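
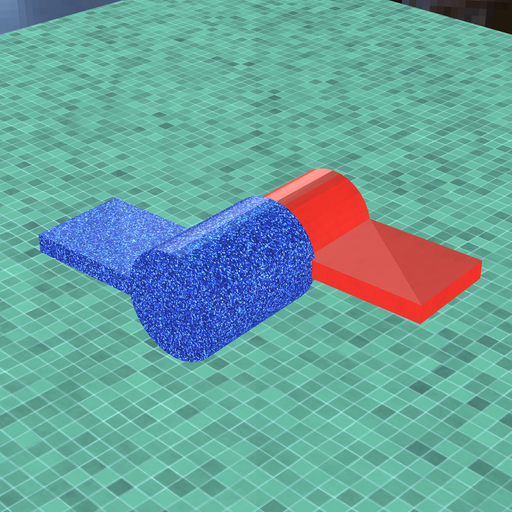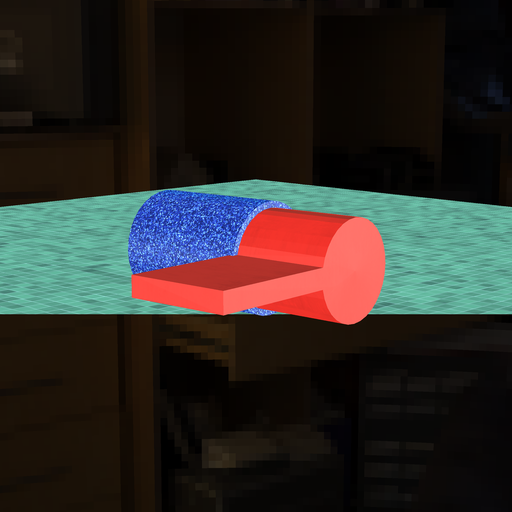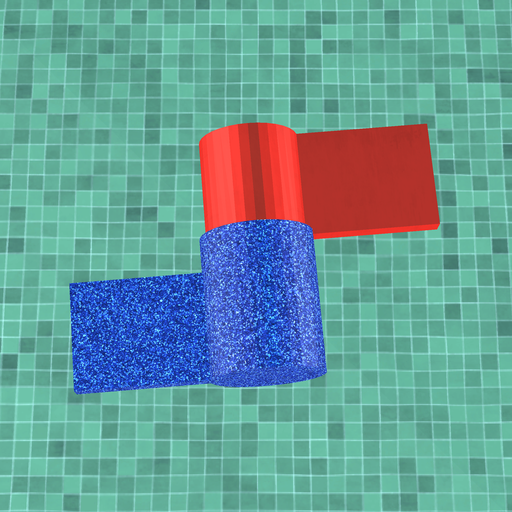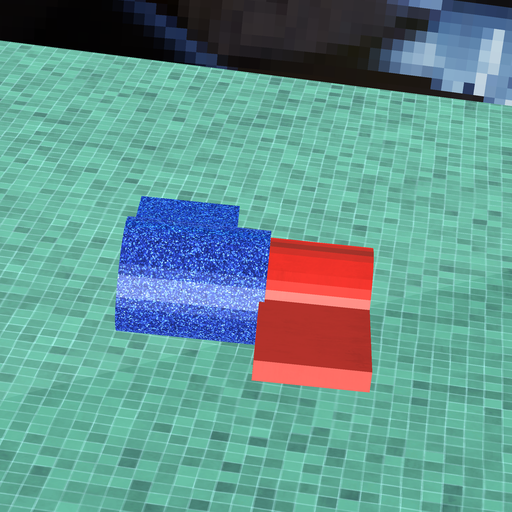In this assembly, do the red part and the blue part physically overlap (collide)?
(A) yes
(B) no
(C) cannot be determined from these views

(A) yes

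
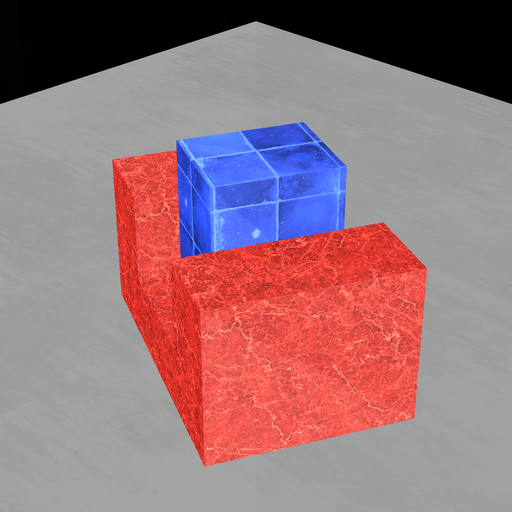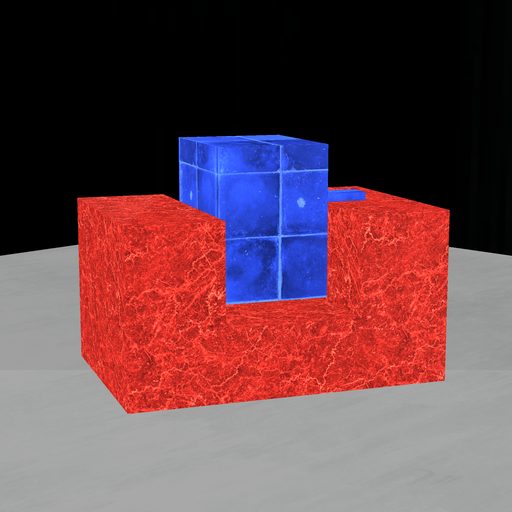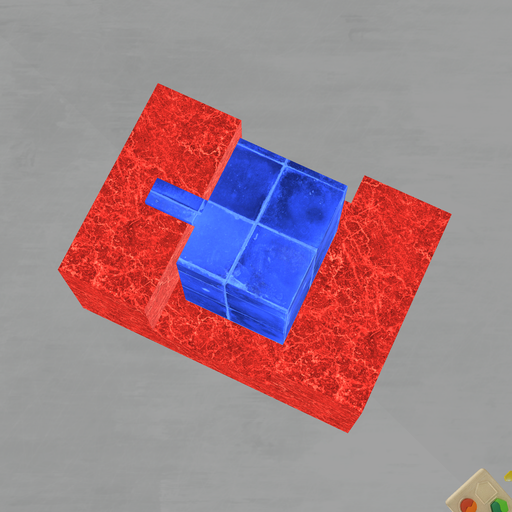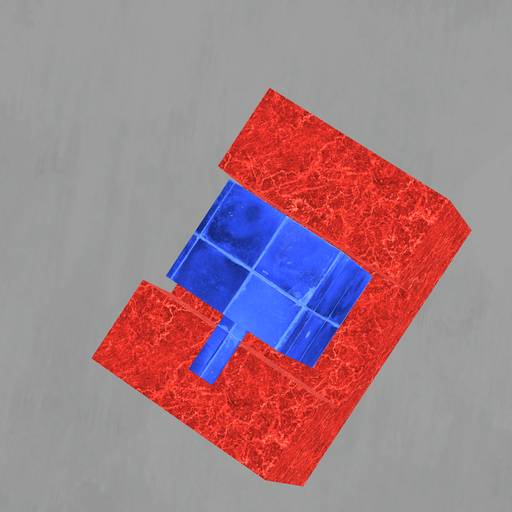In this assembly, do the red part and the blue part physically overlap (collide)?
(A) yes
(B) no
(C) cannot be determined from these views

(B) no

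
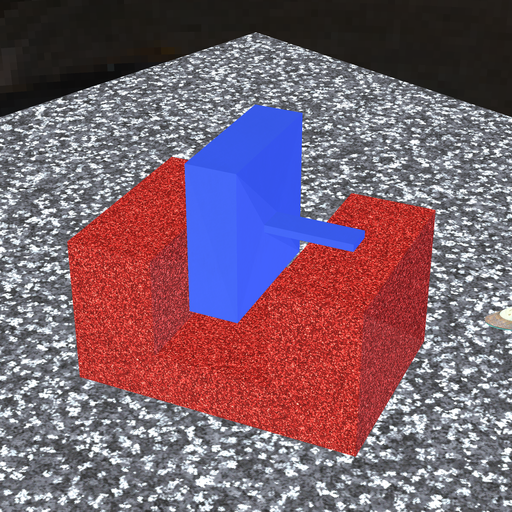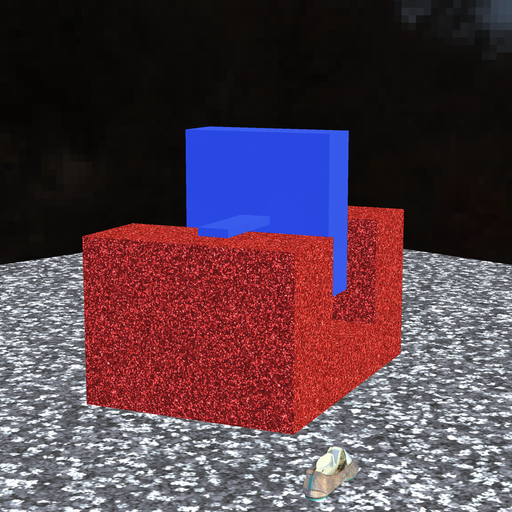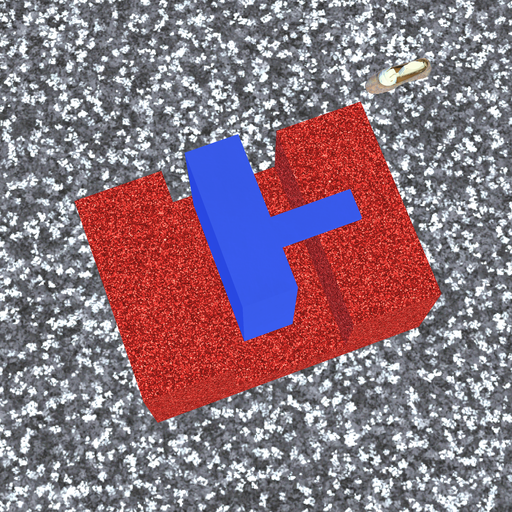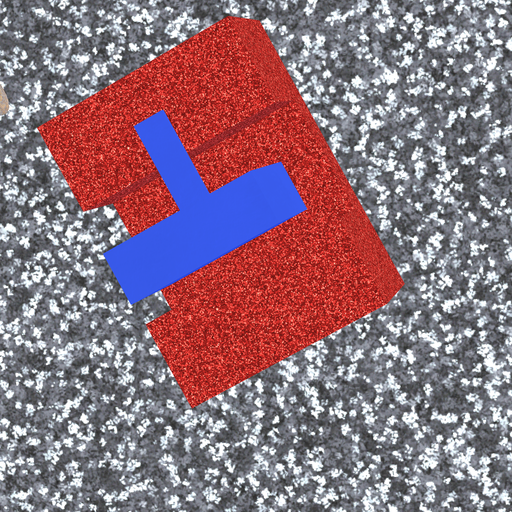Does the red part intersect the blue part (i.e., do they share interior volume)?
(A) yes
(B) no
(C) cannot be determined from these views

(B) no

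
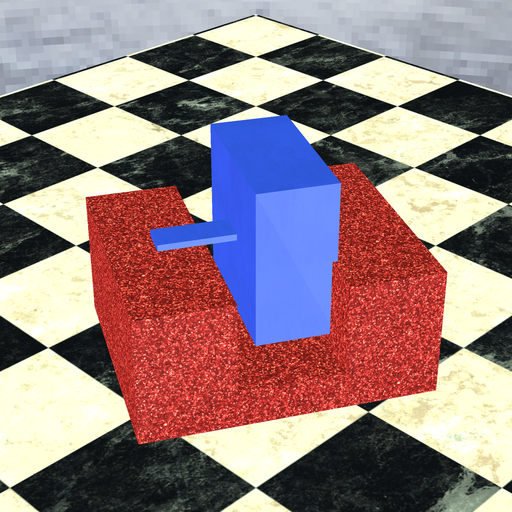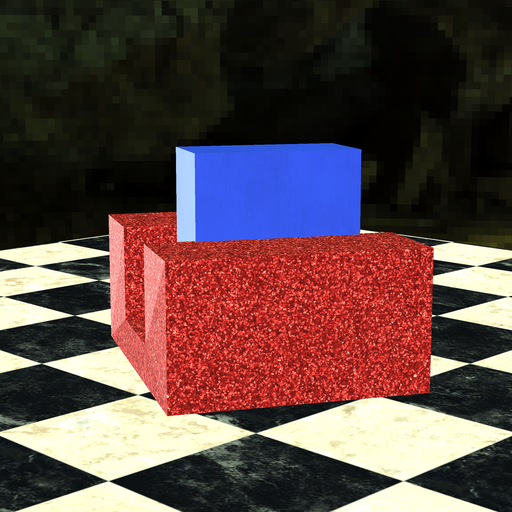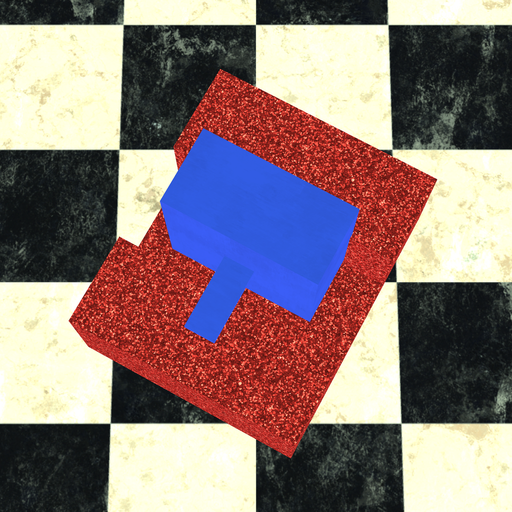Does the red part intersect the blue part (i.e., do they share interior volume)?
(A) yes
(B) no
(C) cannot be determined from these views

(C) cannot be determined from these views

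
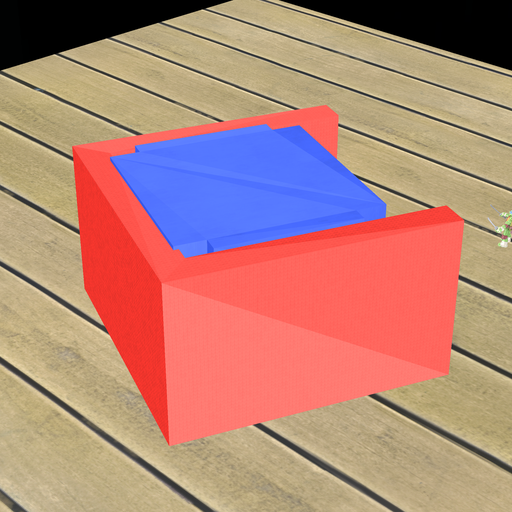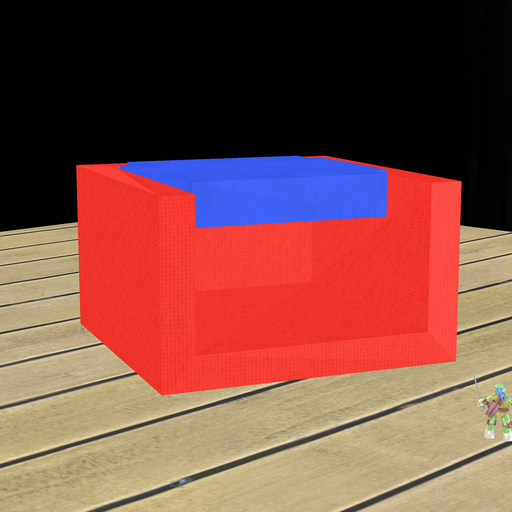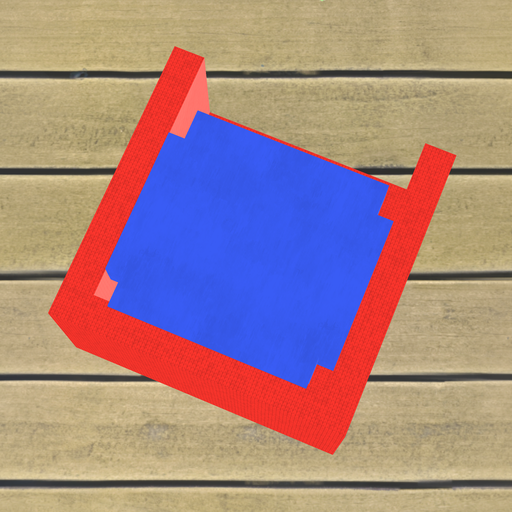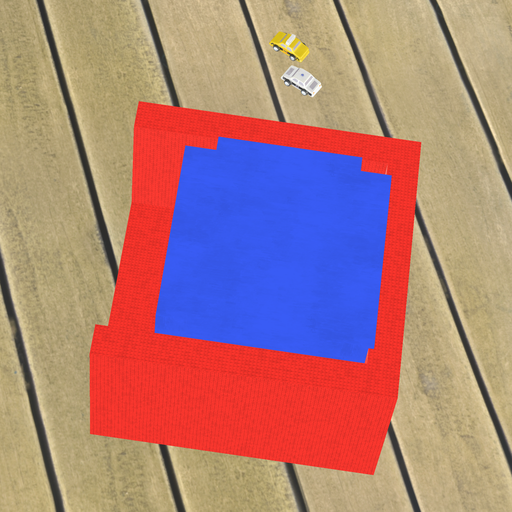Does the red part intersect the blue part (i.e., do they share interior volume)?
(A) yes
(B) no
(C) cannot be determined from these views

(A) yes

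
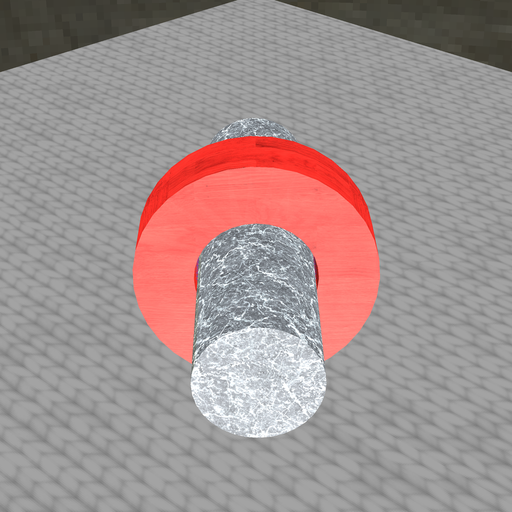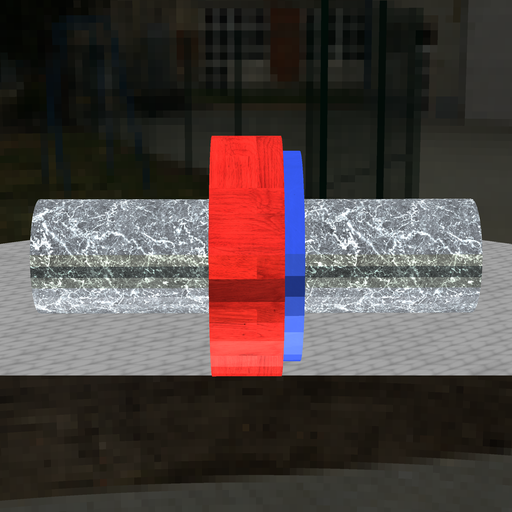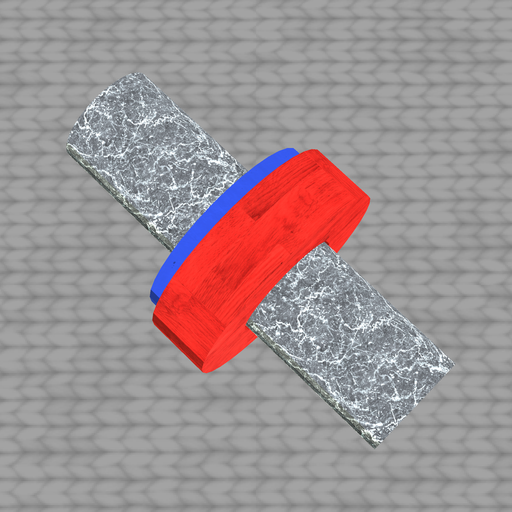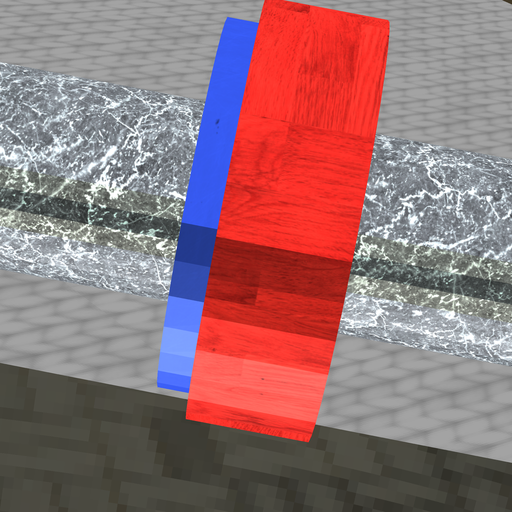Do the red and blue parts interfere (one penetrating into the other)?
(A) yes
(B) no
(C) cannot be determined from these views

(A) yes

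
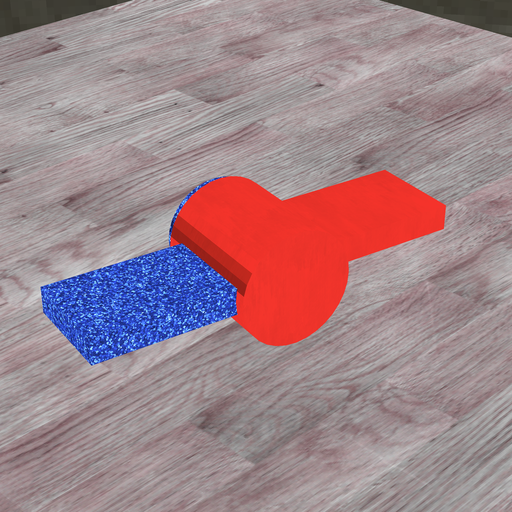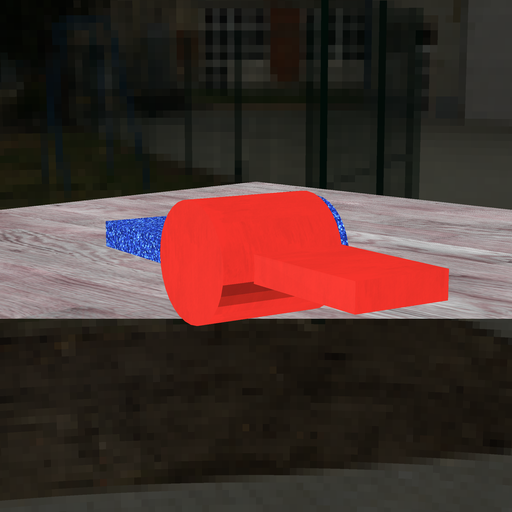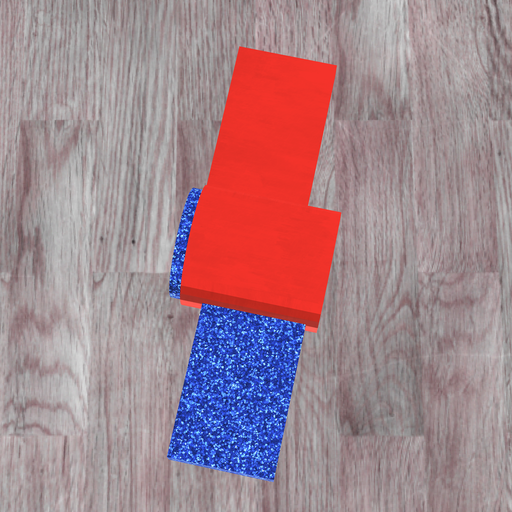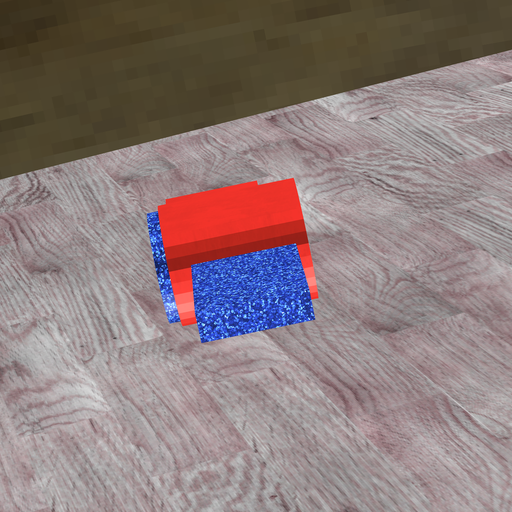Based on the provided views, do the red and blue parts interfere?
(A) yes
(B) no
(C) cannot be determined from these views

(A) yes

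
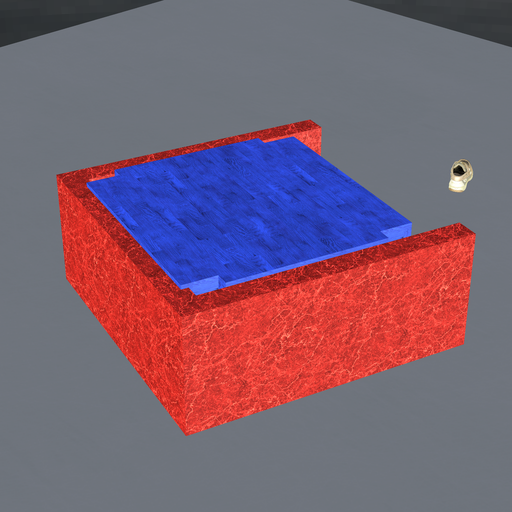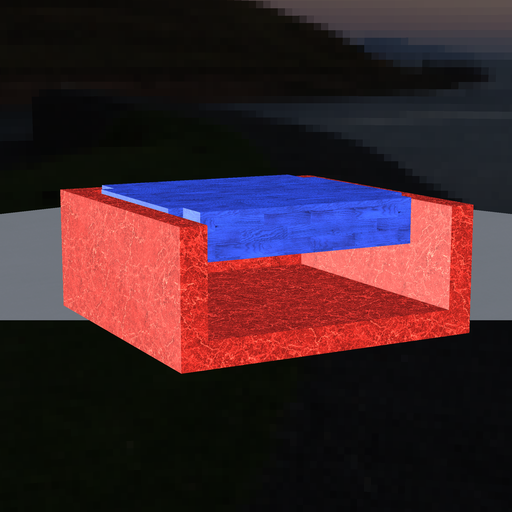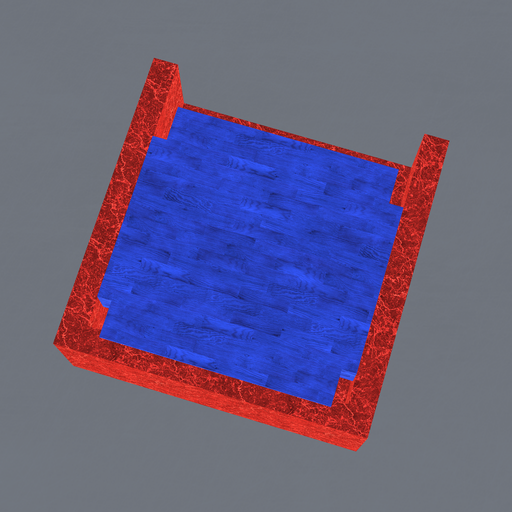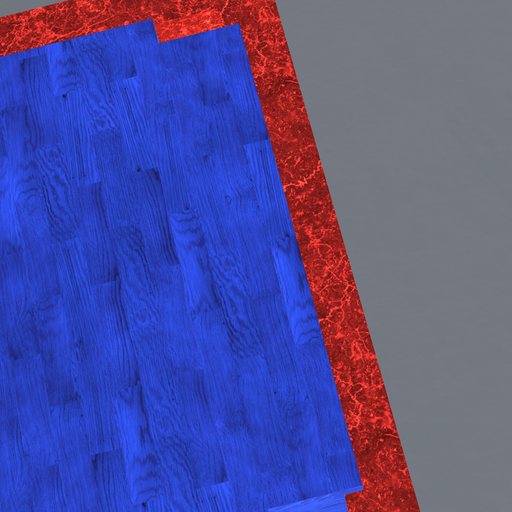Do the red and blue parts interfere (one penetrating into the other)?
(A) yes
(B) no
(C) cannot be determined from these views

(A) yes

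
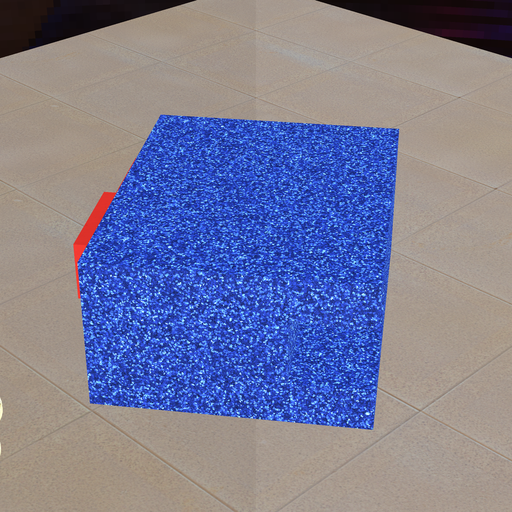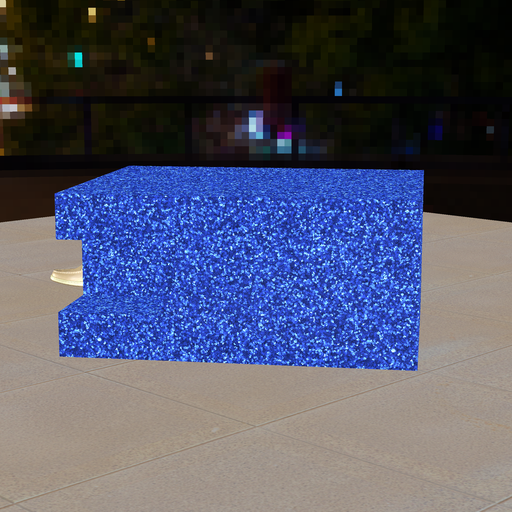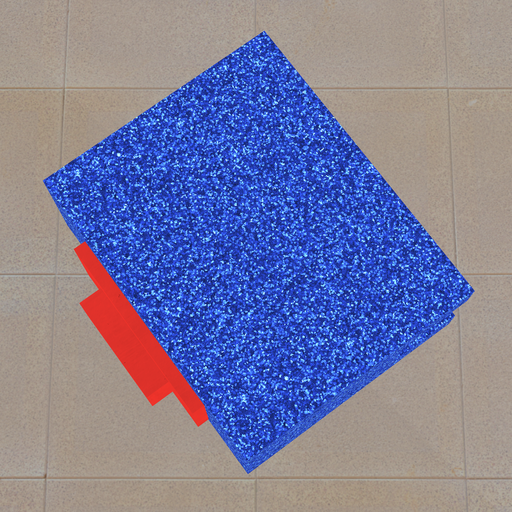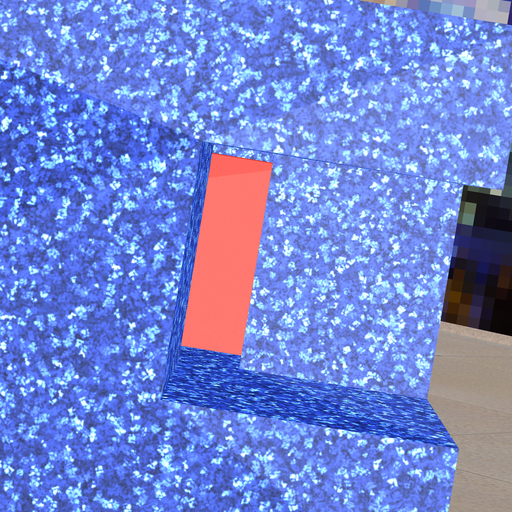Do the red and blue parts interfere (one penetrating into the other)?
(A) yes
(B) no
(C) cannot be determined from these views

(A) yes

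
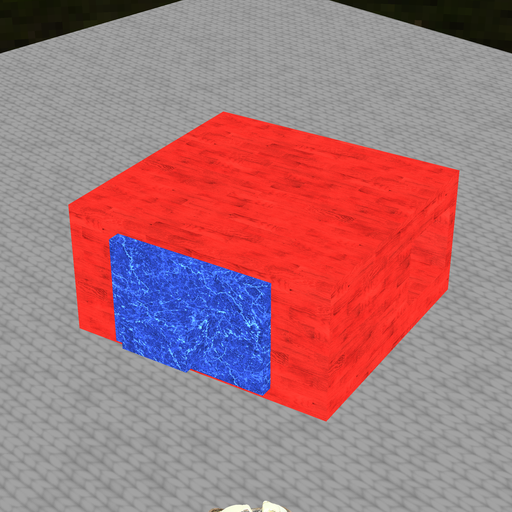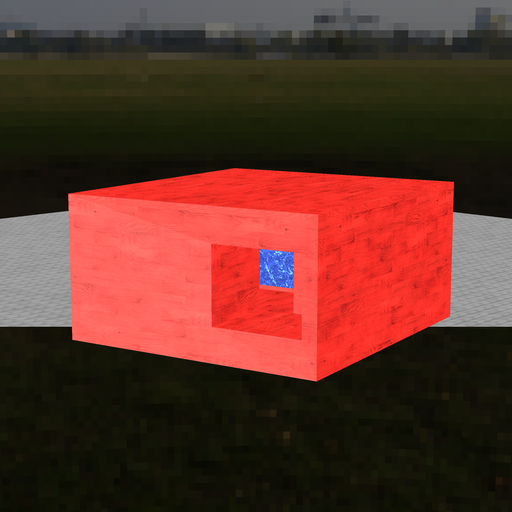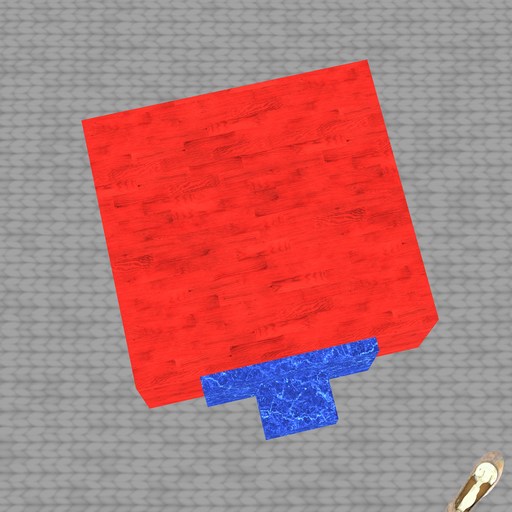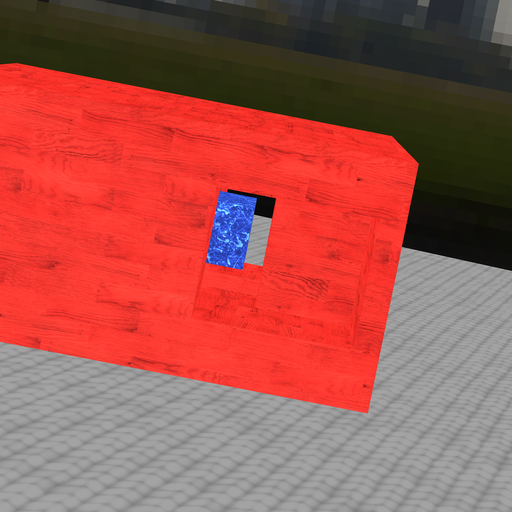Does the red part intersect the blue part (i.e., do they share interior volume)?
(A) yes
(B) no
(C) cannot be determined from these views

(B) no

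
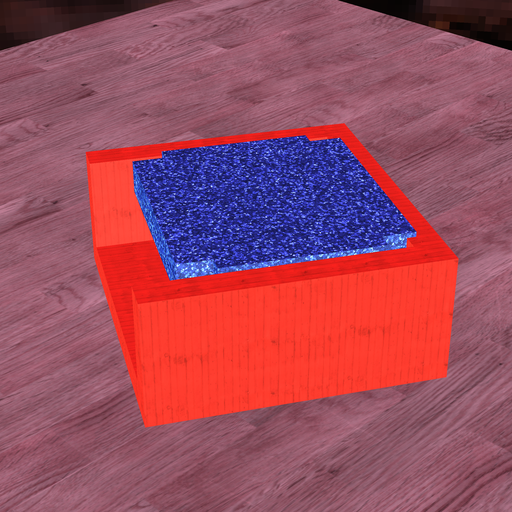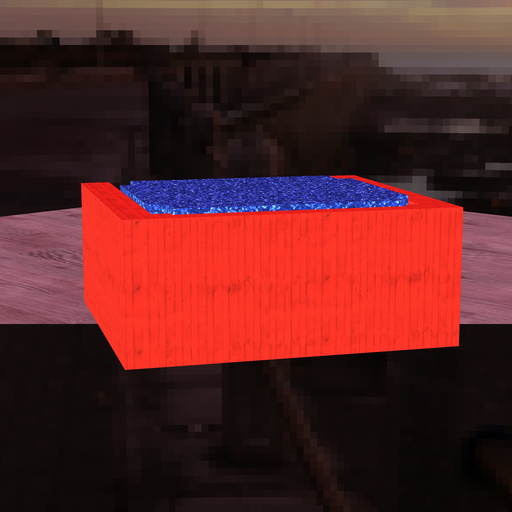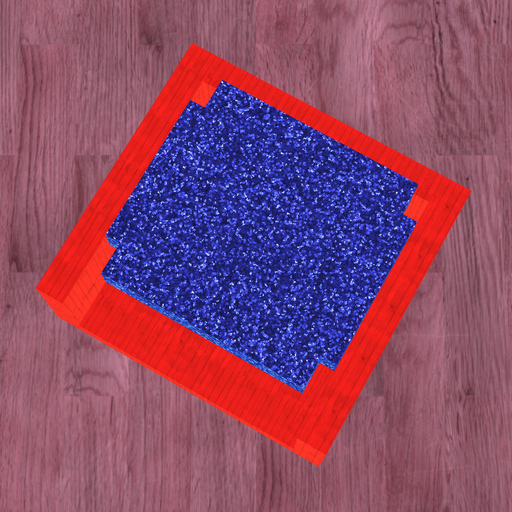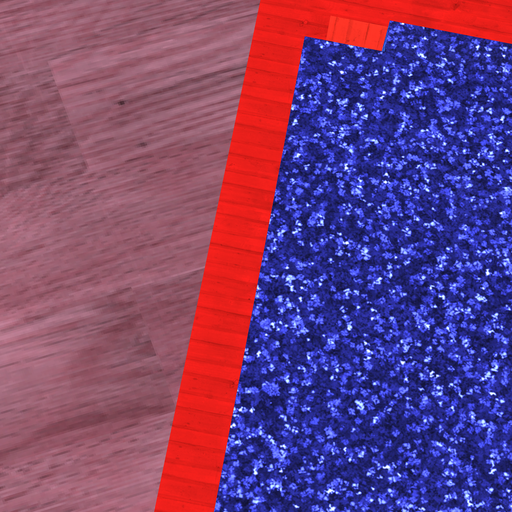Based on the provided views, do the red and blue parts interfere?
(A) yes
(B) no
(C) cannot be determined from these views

(A) yes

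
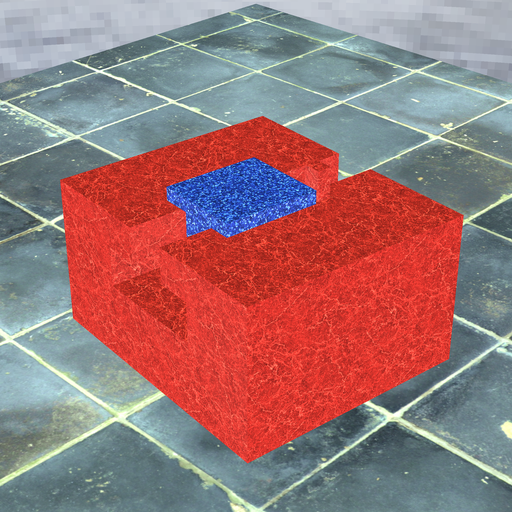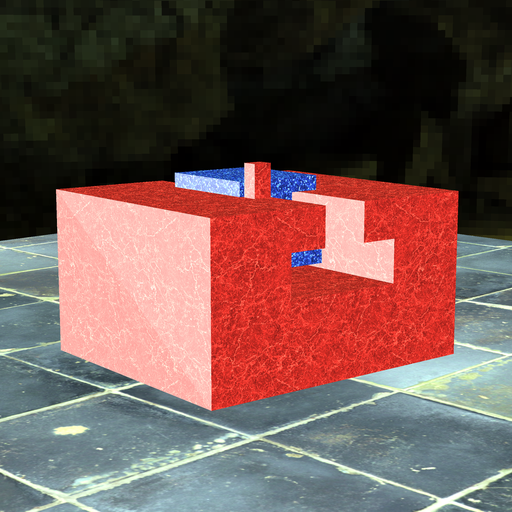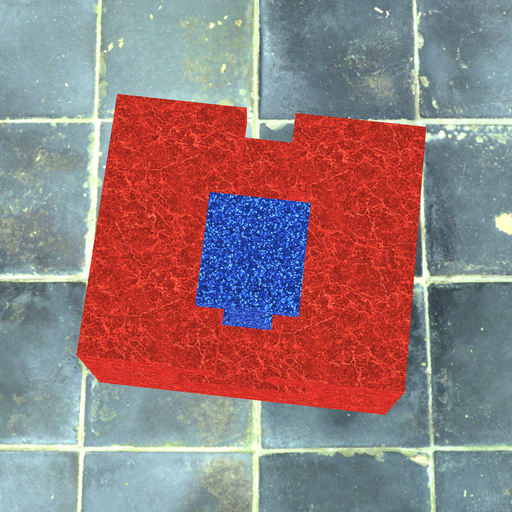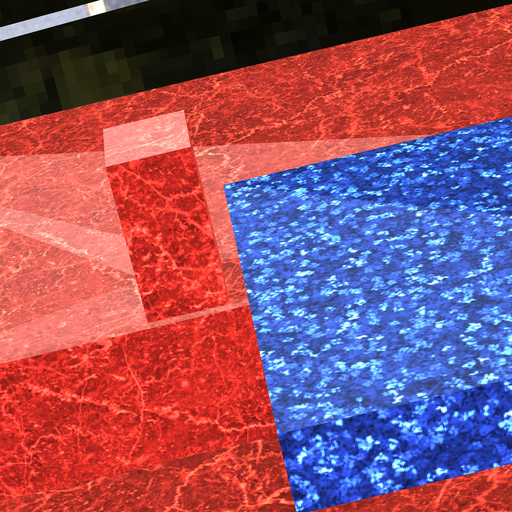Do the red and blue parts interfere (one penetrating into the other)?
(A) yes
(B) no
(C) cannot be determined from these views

(B) no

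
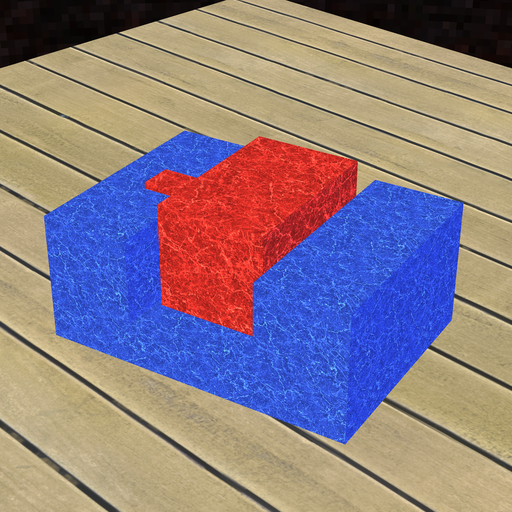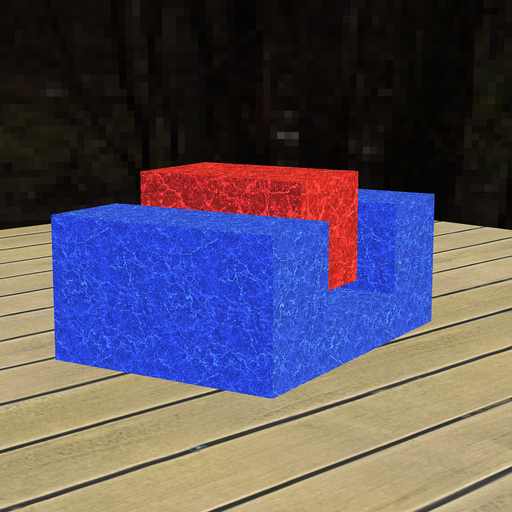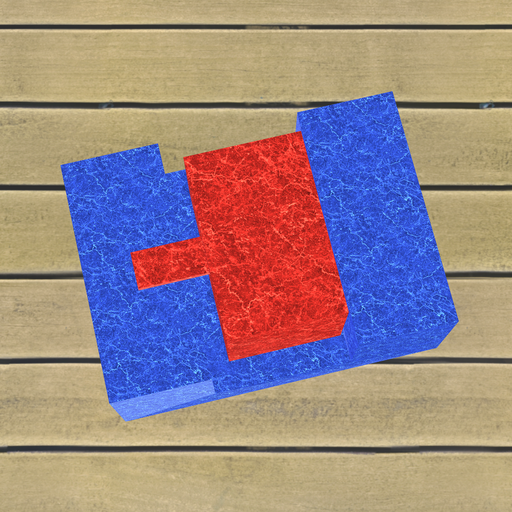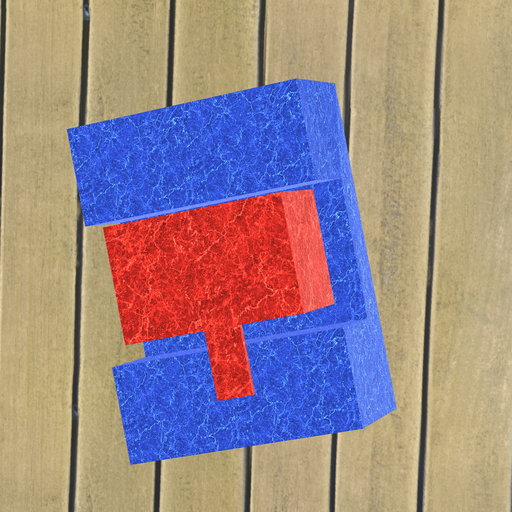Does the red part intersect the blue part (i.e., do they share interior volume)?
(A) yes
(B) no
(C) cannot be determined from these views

(B) no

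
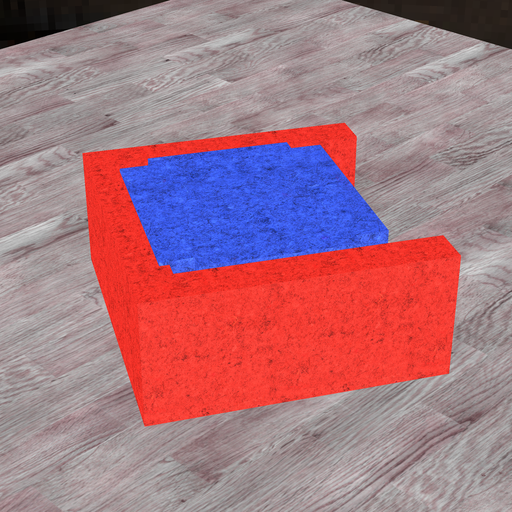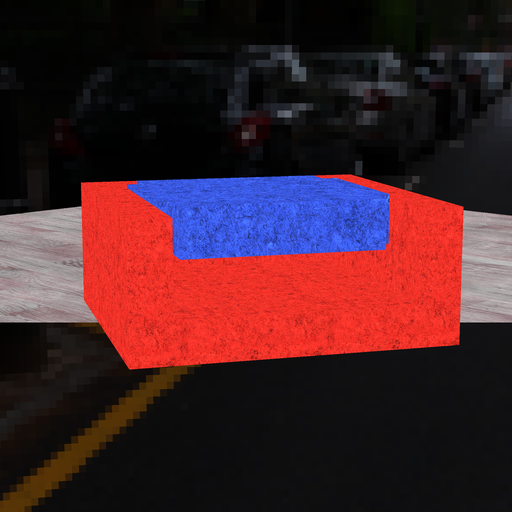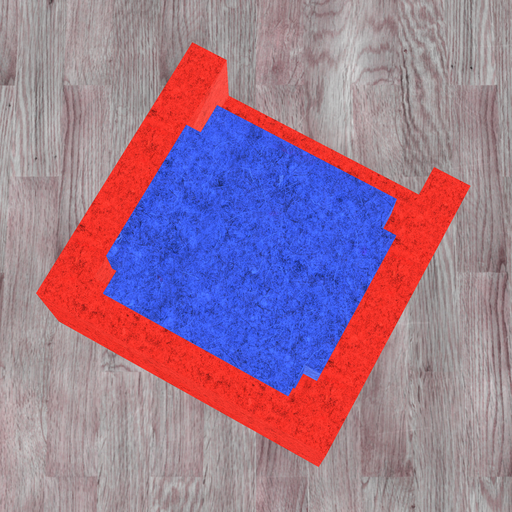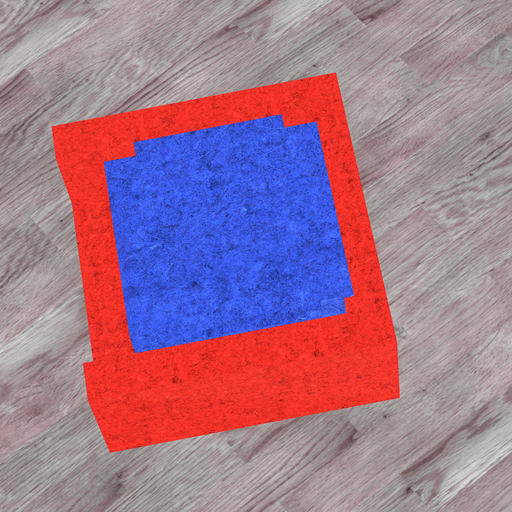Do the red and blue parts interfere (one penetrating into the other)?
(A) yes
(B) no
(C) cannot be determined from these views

(A) yes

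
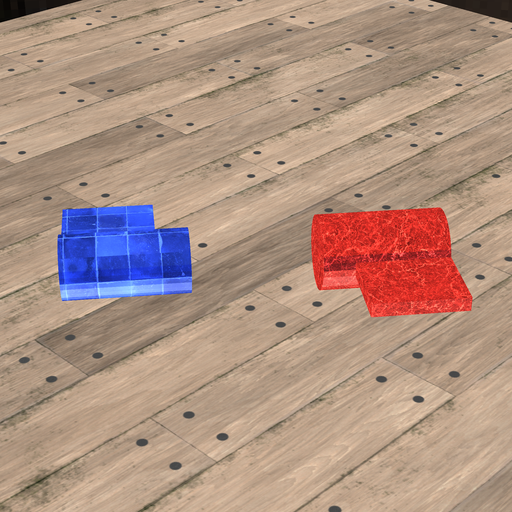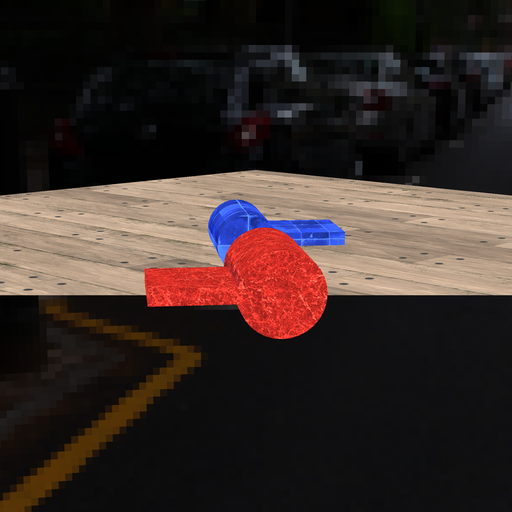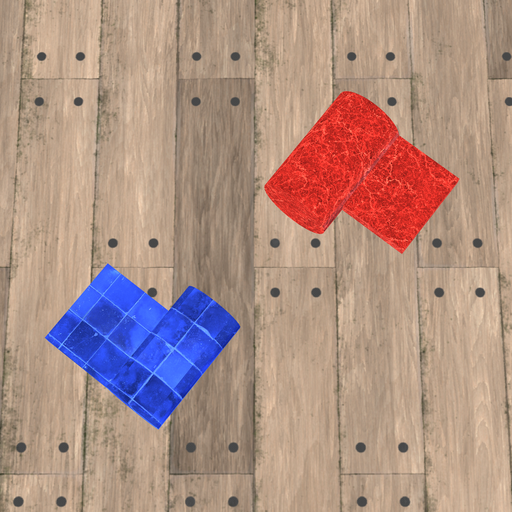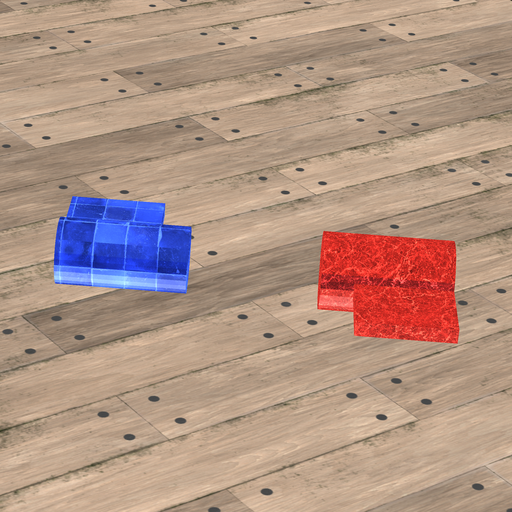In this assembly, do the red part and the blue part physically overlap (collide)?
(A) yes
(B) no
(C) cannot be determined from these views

(B) no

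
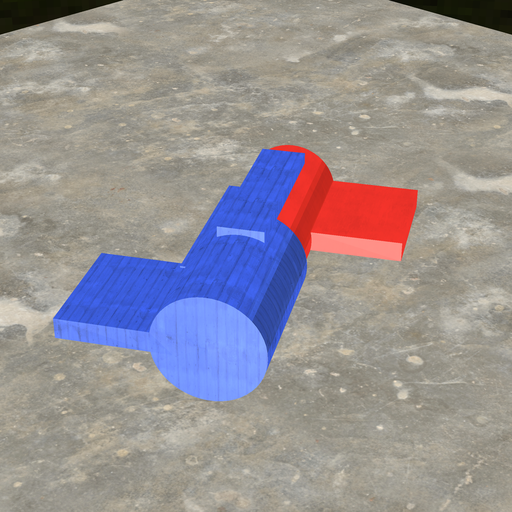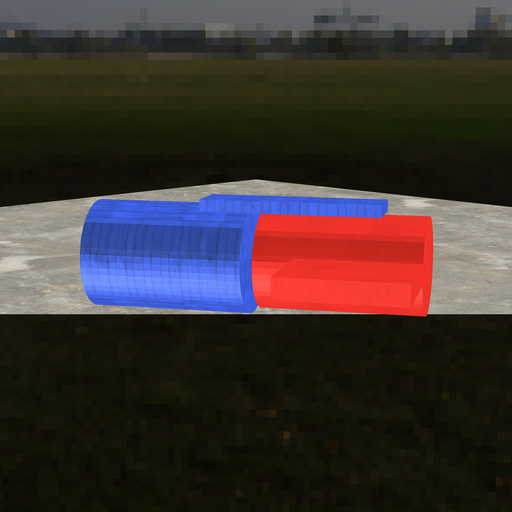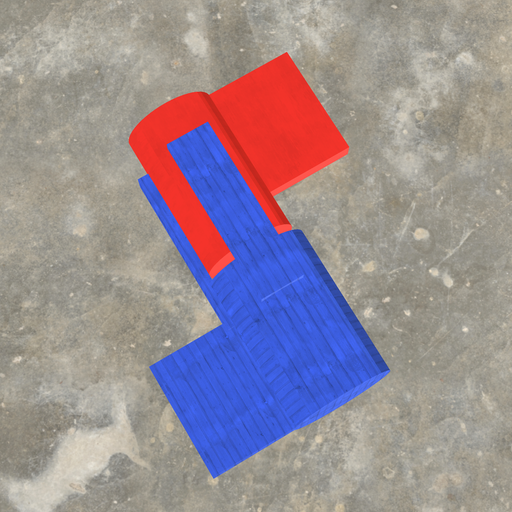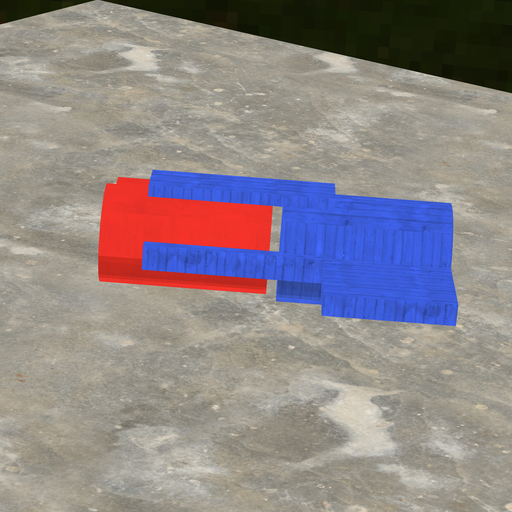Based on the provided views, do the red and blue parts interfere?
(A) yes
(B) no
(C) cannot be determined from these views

(B) no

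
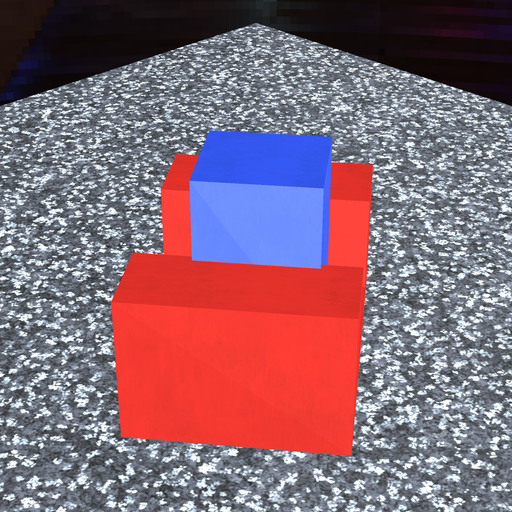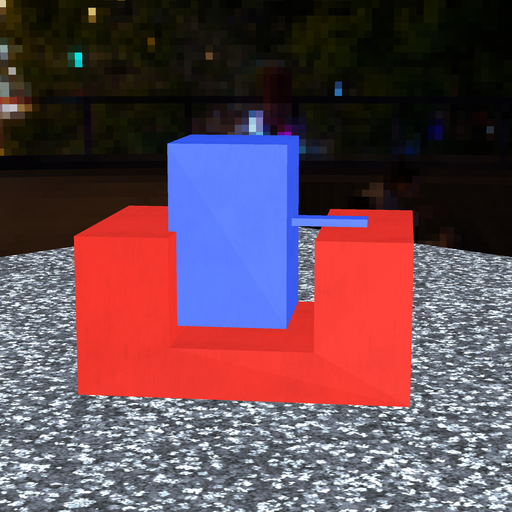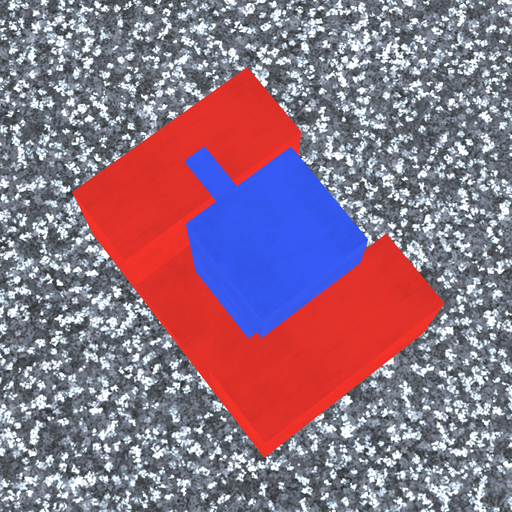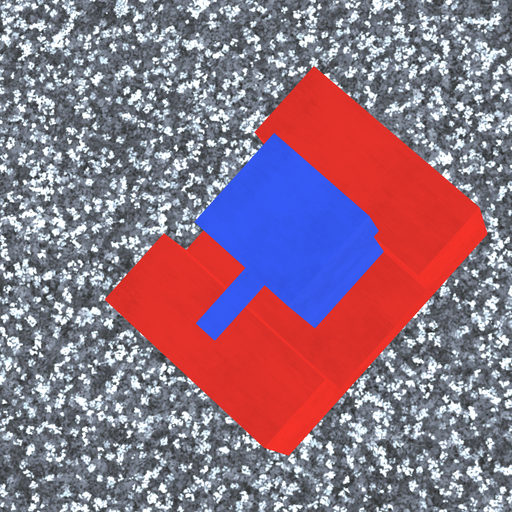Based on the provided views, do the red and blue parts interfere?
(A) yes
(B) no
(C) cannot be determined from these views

(A) yes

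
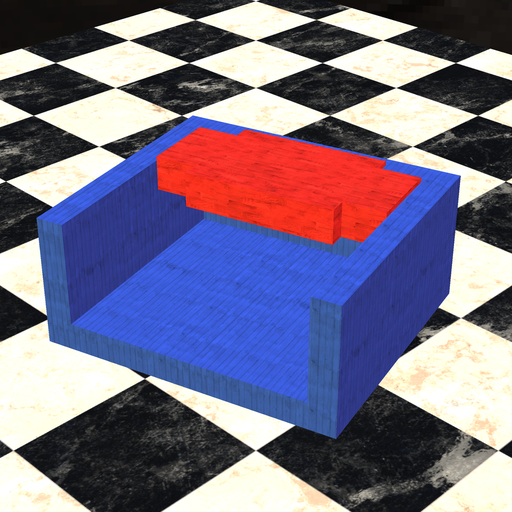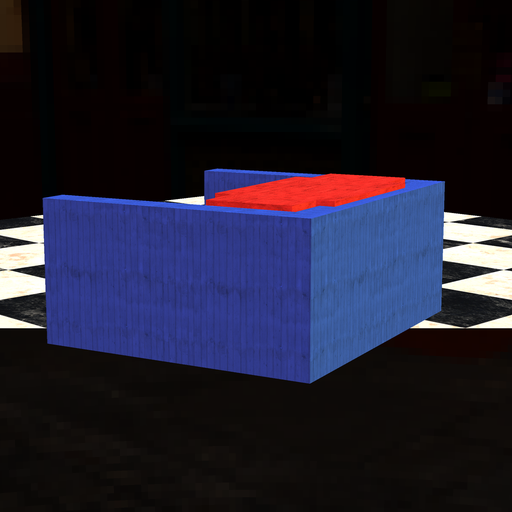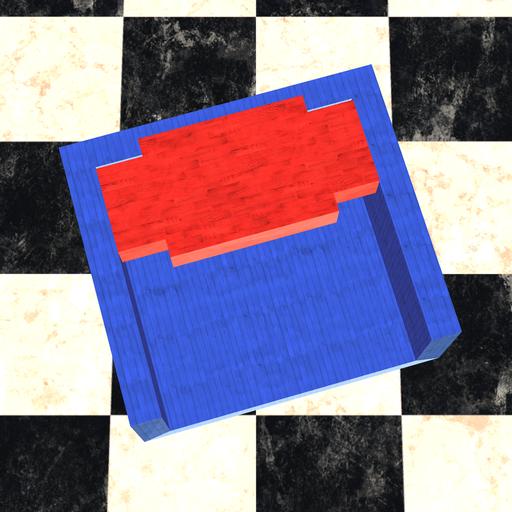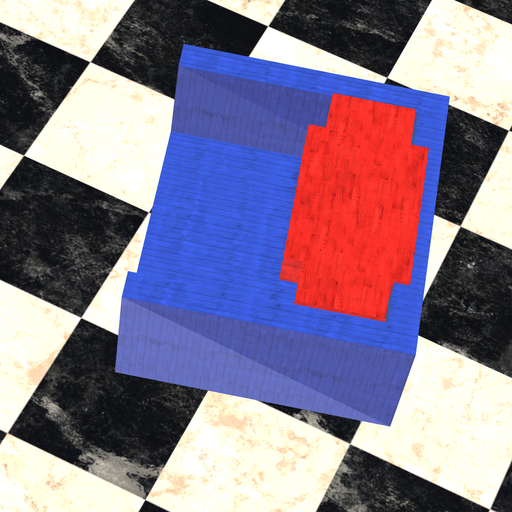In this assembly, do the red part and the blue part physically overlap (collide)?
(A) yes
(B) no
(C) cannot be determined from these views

(A) yes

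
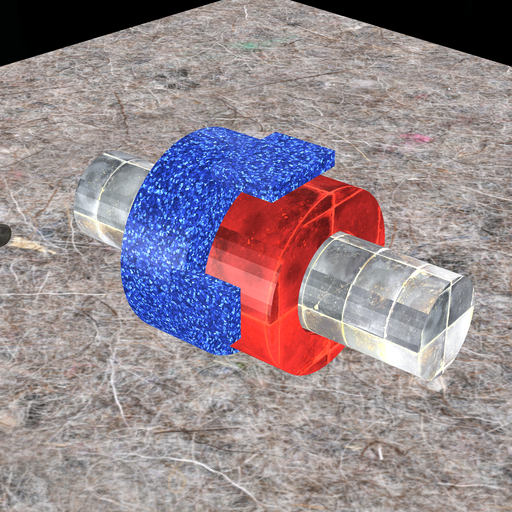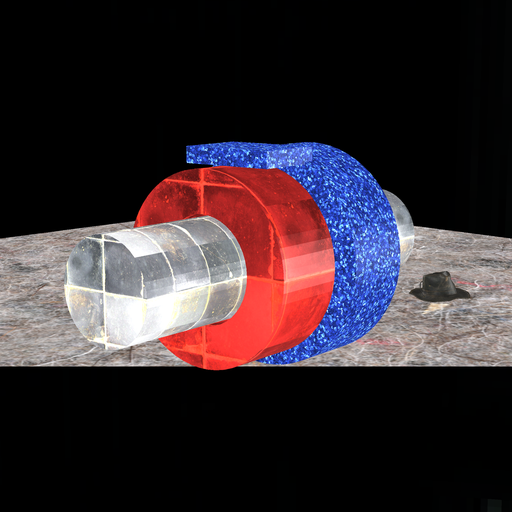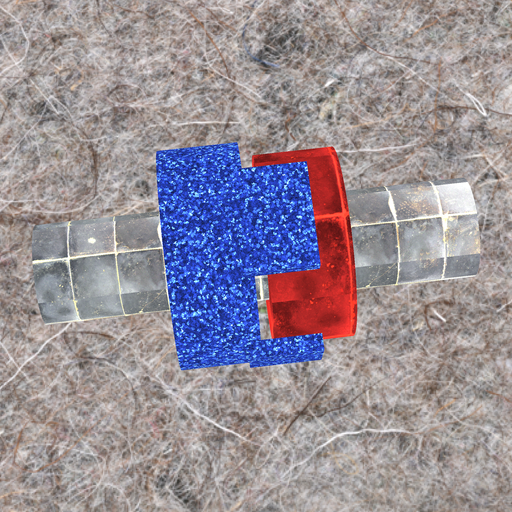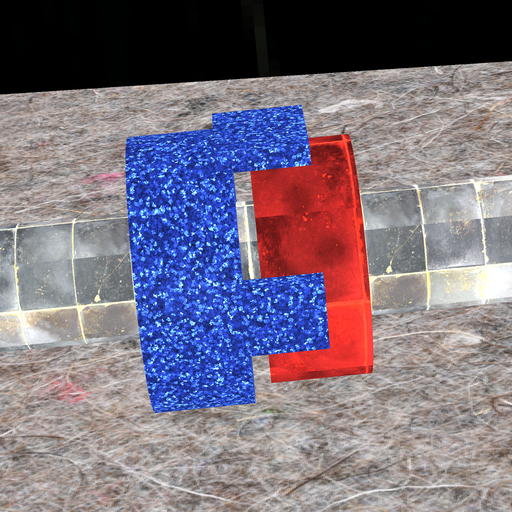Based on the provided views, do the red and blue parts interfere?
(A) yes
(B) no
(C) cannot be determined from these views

(B) no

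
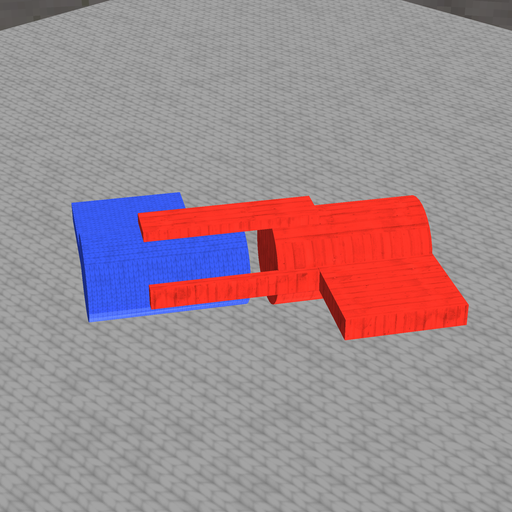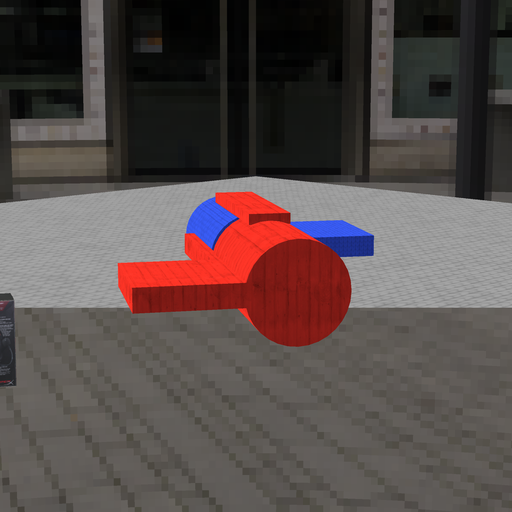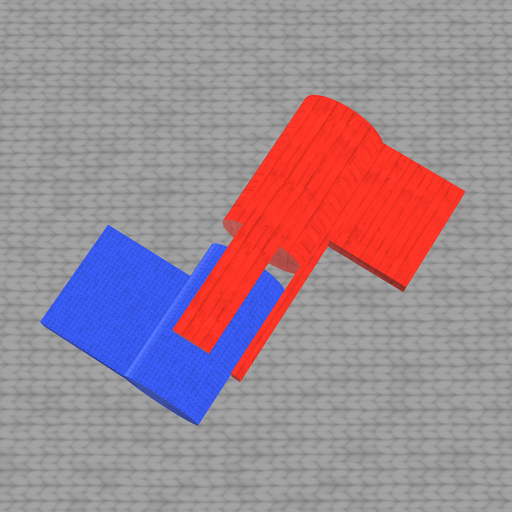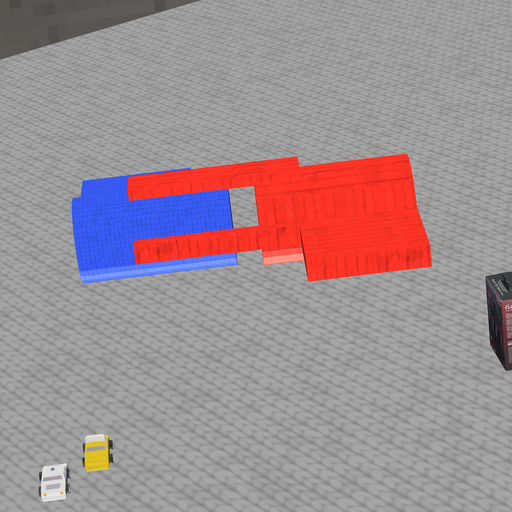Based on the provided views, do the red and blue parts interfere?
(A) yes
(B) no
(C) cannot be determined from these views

(B) no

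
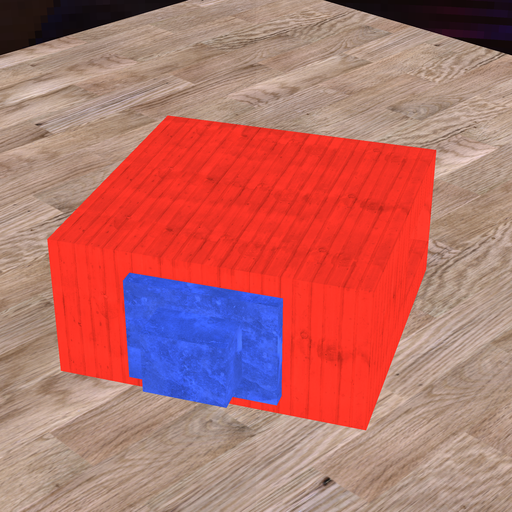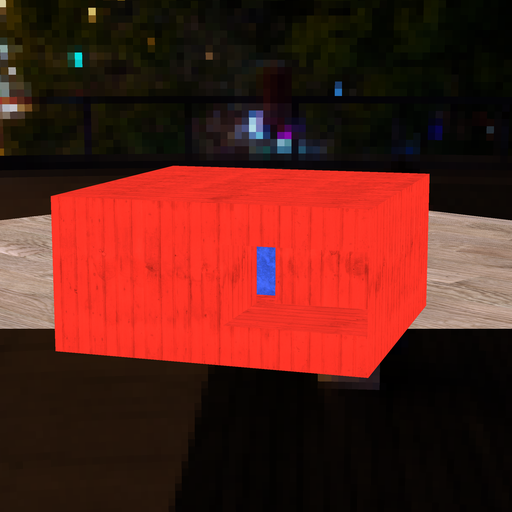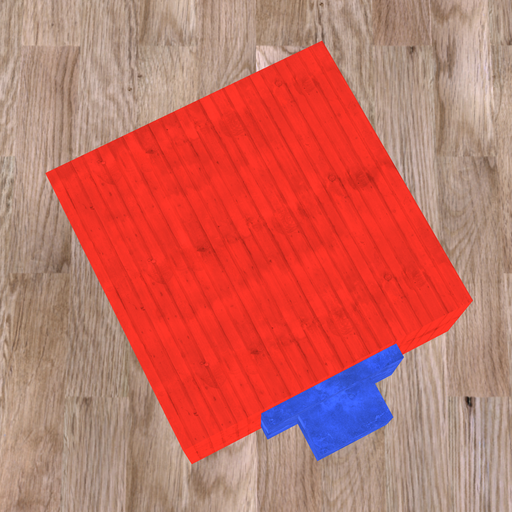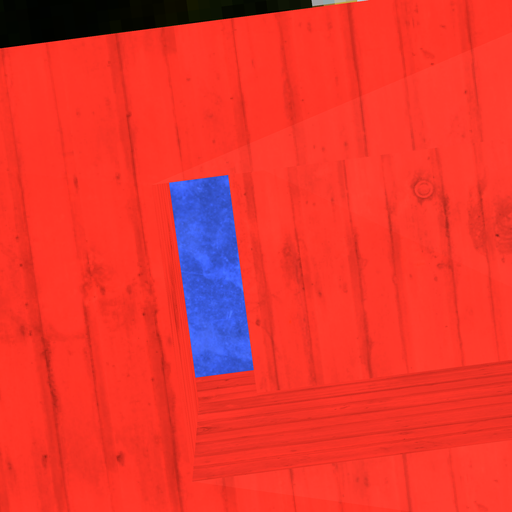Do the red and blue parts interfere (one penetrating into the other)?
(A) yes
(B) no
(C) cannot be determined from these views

(A) yes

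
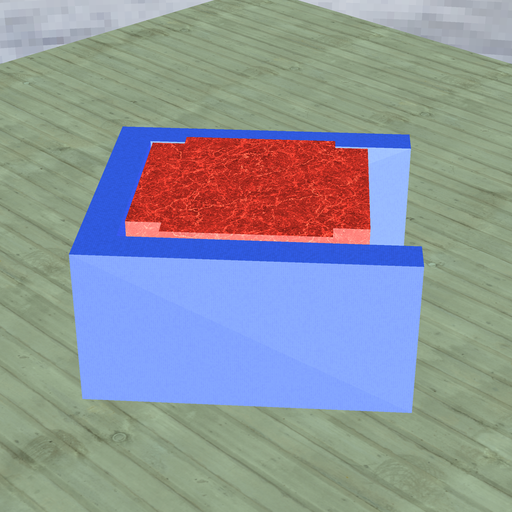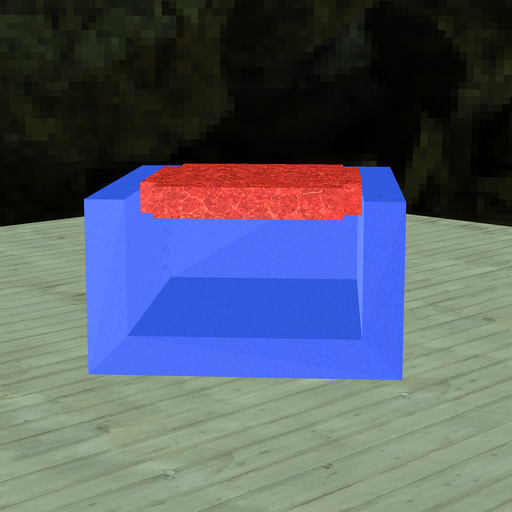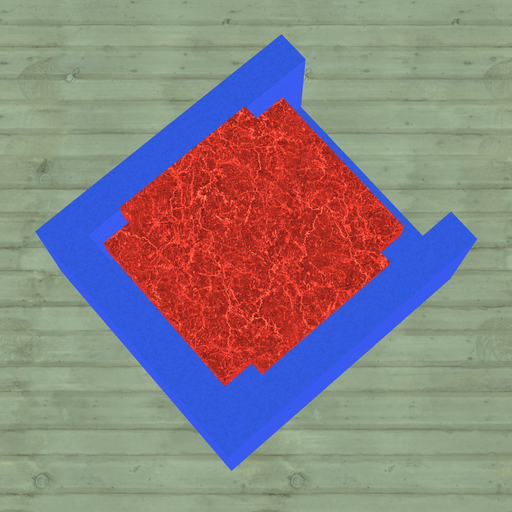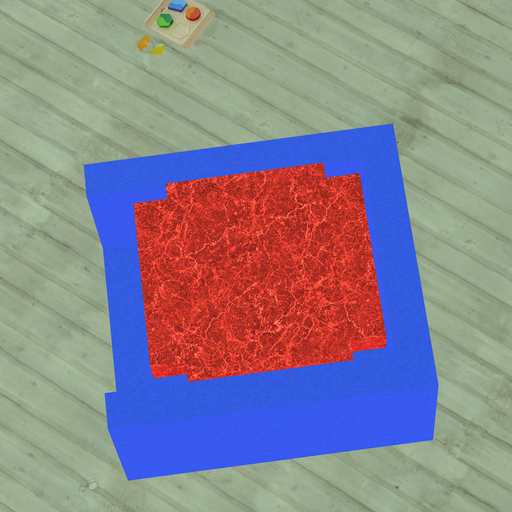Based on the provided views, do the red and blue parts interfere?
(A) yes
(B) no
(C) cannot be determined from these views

(B) no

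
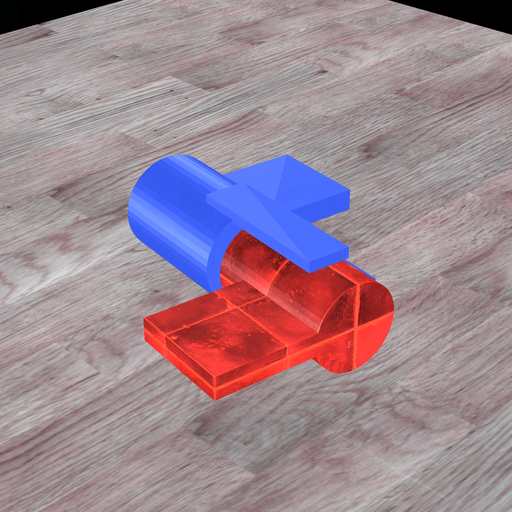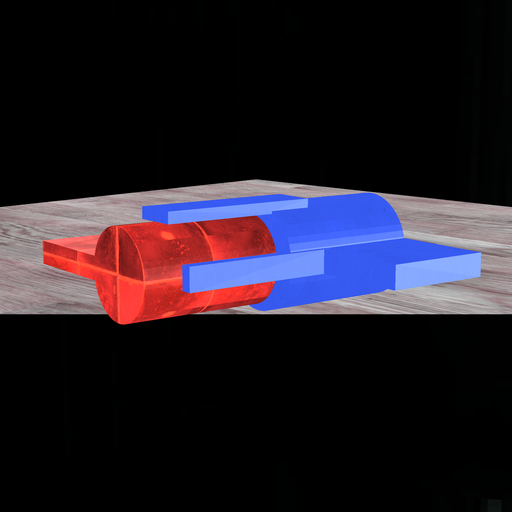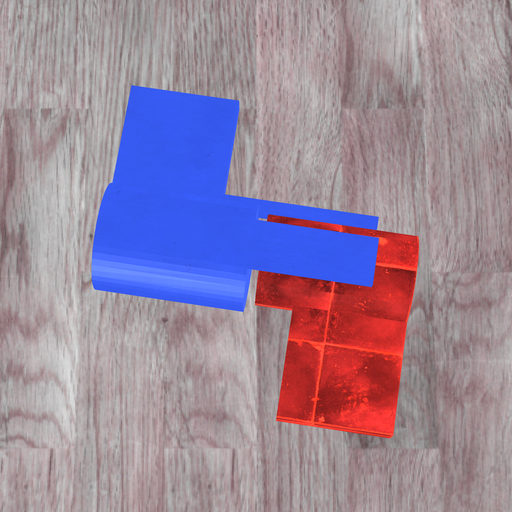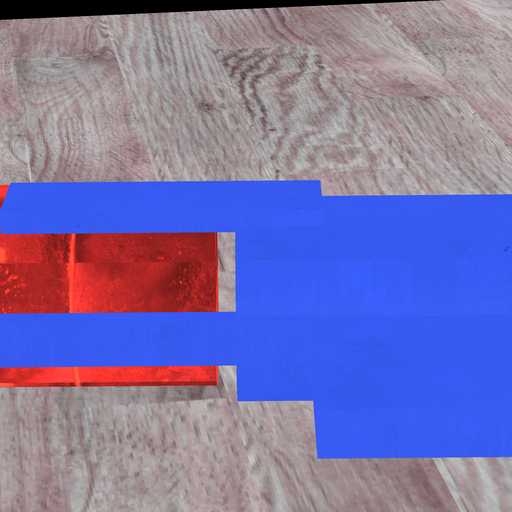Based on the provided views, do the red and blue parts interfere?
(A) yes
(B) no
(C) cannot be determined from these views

(B) no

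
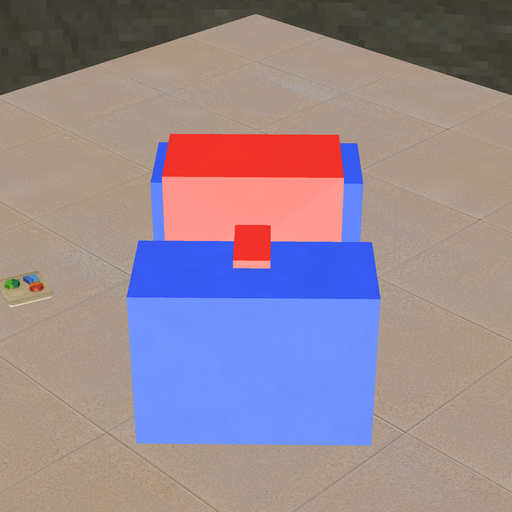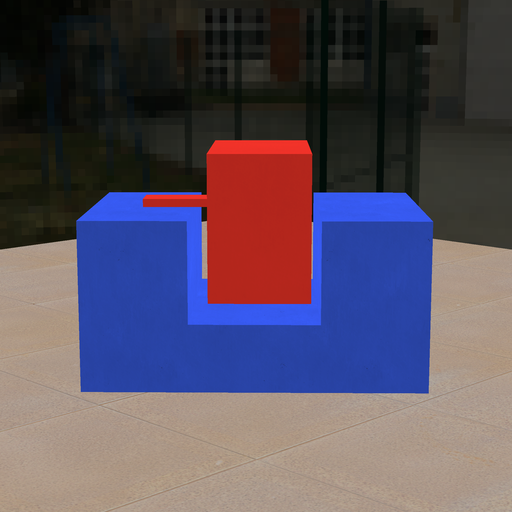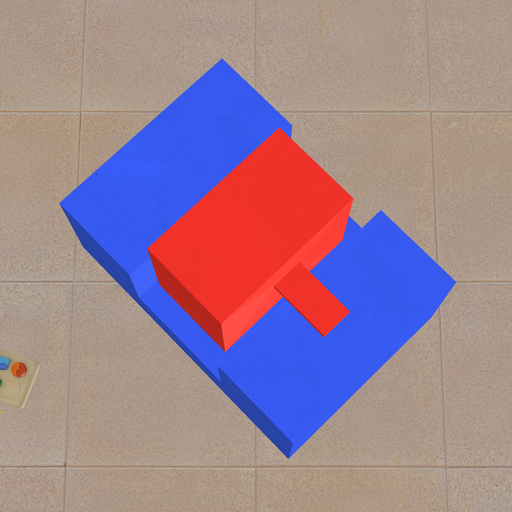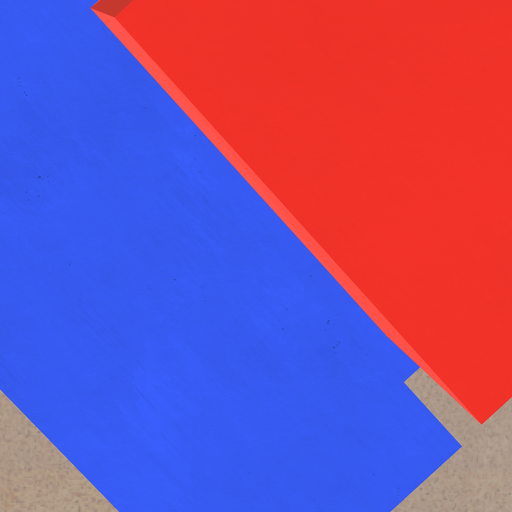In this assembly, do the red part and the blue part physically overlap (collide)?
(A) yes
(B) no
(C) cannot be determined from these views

(B) no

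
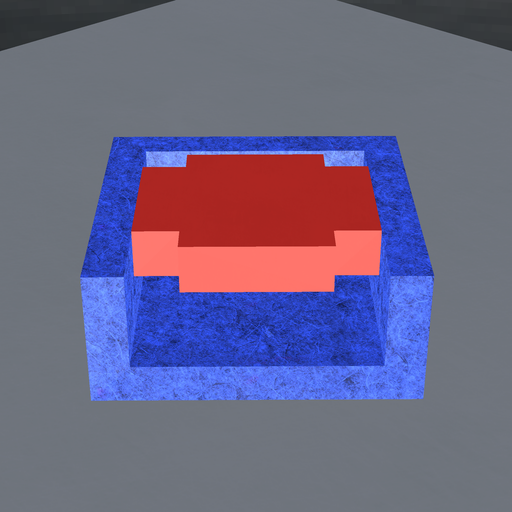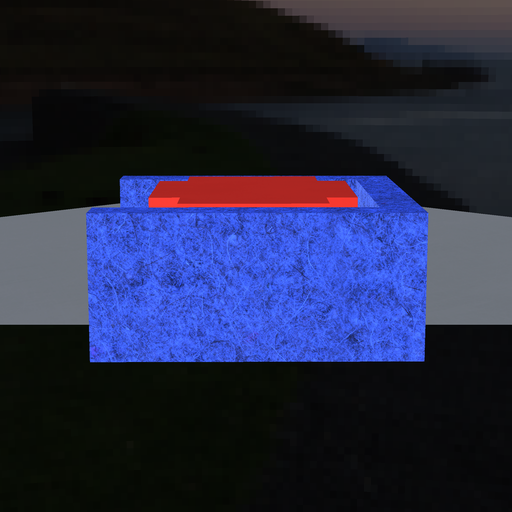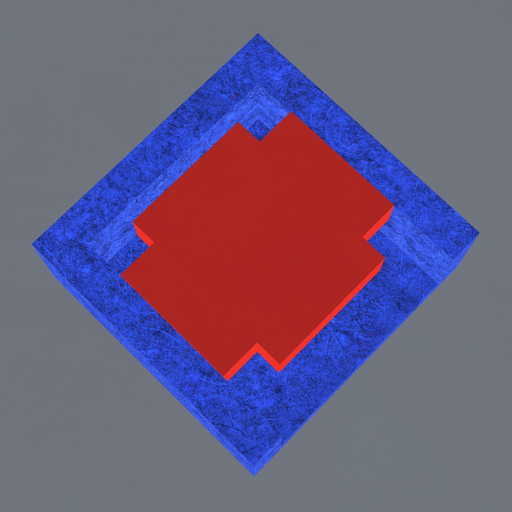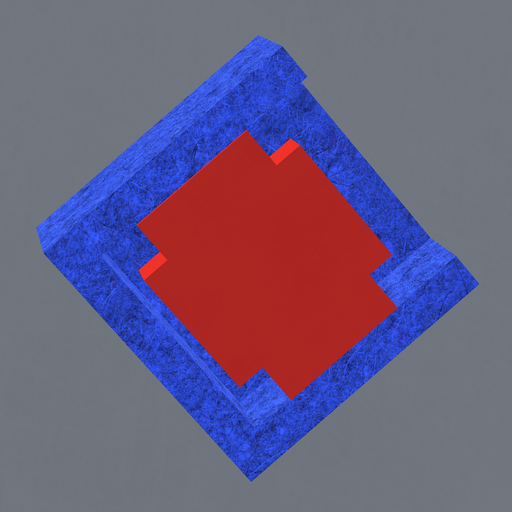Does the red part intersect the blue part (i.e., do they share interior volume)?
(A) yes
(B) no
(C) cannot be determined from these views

(B) no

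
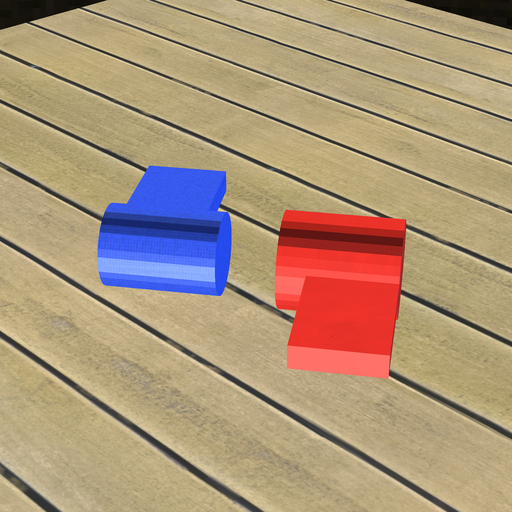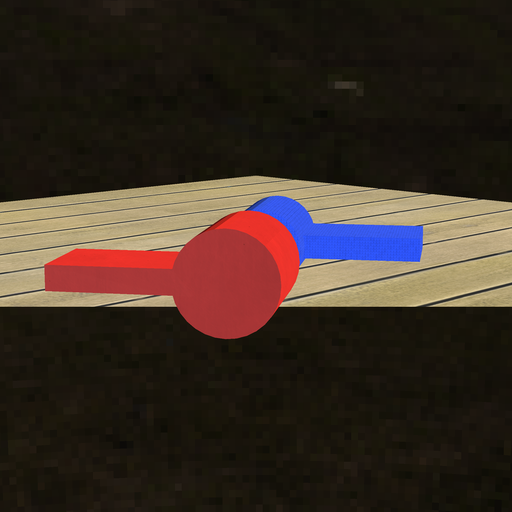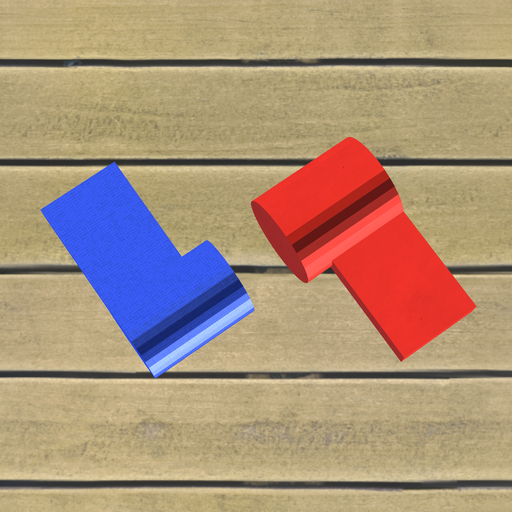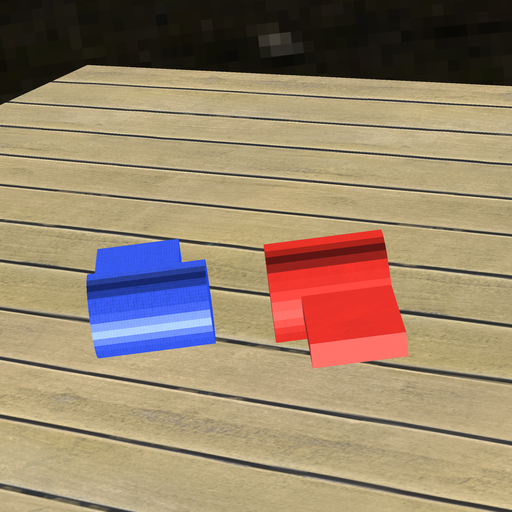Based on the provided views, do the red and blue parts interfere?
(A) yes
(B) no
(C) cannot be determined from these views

(B) no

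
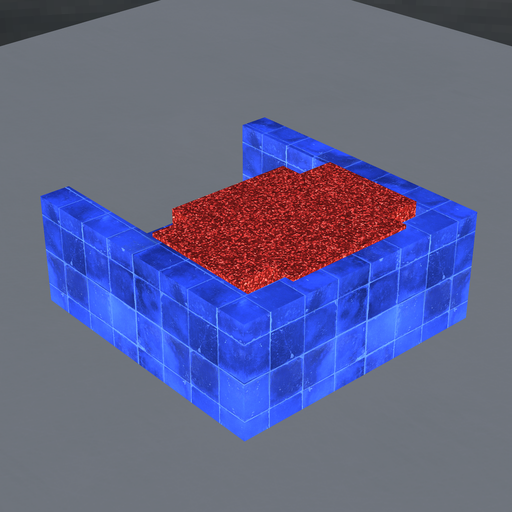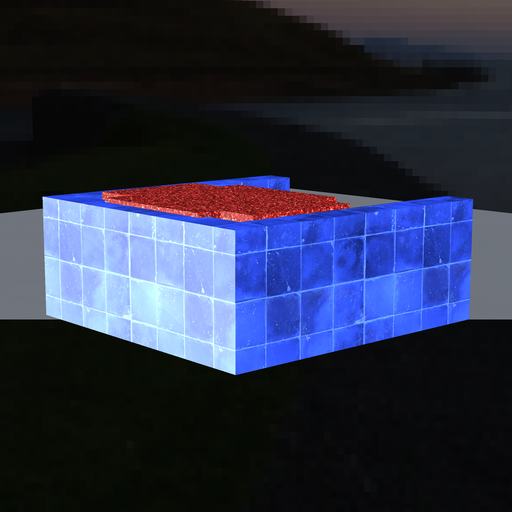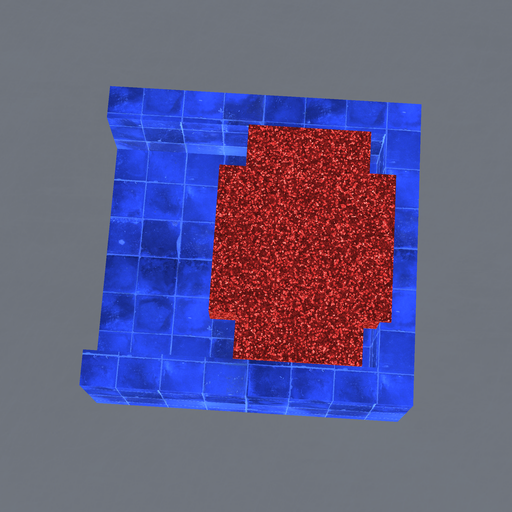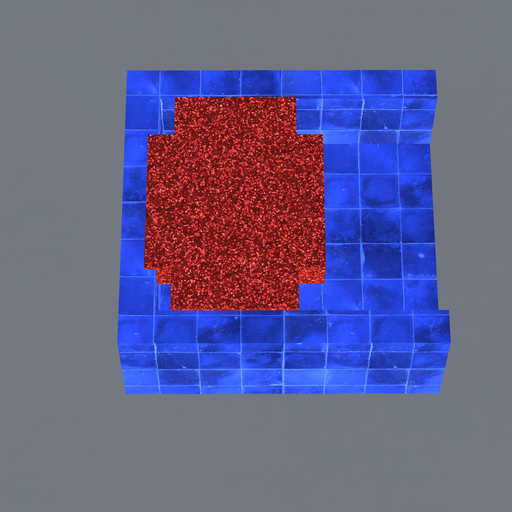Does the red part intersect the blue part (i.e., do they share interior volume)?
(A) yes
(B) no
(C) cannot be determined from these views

(A) yes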